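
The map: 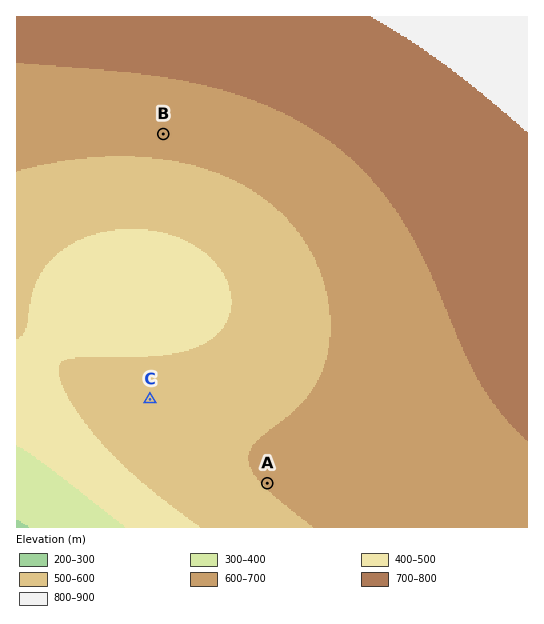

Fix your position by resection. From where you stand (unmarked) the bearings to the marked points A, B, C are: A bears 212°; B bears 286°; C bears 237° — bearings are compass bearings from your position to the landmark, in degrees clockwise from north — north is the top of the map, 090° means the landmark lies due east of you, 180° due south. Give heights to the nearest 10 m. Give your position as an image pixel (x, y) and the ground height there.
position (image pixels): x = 437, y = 213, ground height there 730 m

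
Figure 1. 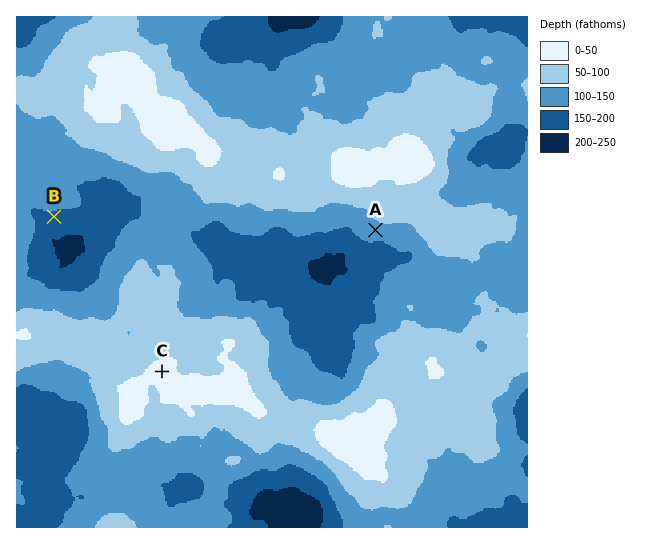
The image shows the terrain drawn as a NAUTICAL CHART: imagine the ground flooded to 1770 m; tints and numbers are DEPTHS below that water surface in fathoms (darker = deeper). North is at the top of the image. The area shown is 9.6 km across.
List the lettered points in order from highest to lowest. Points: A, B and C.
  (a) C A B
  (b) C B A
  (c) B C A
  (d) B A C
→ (a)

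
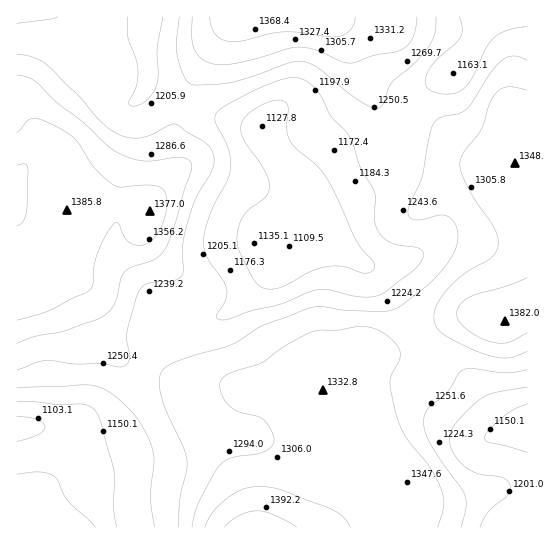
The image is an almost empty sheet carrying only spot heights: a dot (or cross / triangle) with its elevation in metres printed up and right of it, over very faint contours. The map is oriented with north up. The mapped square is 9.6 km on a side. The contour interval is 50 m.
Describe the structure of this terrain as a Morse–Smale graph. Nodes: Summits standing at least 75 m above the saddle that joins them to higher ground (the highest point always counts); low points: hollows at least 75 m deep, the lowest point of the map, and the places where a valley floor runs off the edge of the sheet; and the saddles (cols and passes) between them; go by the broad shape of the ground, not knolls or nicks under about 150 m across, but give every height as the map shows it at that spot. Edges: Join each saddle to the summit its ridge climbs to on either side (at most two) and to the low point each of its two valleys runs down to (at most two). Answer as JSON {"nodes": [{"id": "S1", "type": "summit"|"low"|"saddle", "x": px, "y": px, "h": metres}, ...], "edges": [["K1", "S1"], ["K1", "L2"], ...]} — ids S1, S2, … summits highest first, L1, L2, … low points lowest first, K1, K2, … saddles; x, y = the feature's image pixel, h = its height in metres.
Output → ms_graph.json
{"nodes": [
{"id": "S1", "type": "summit", "x": 253, "y": 527, "h": 1416},
{"id": "S2", "type": "summit", "x": 243, "y": 17, "h": 1390},
{"id": "S3", "type": "summit", "x": 67, "y": 210, "h": 1386},
{"id": "S4", "type": "summit", "x": 505, "y": 321, "h": 1382},
{"id": "L1", "type": "low", "x": 17, "y": 429, "h": 1087},
{"id": "L2", "type": "low", "x": 289, "y": 246, "h": 1109},
{"id": "L3", "type": "low", "x": 527, "y": 426, "h": 1116},
{"id": "K1", "type": "saddle", "x": 355, "y": 415, "h": 1317},
{"id": "K2", "type": "saddle", "x": 423, "y": 339, "h": 1285},
{"id": "K3", "type": "saddle", "x": 147, "y": 369, "h": 1244},
{"id": "K4", "type": "saddle", "x": 183, "y": 102, "h": 1240},
{"id": "K5", "type": "saddle", "x": 410, "y": 118, "h": 1225}],
"edges": [["K1", "S1"], ["K1", "L1"], ["K1", "L3"], ["K2", "S1"], ["K2", "S4"], ["K2", "L2"], ["K2", "L3"], ["K3", "S1"], ["K3", "S3"], ["K3", "L1"], ["K3", "L2"], ["K4", "S2"], ["K4", "S3"], ["K4", "L2"], ["K5", "S2"], ["K5", "S4"], ["K5", "L2"]]}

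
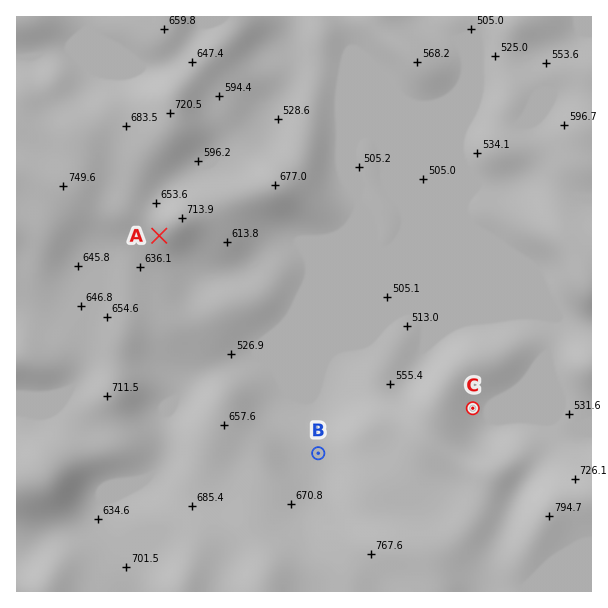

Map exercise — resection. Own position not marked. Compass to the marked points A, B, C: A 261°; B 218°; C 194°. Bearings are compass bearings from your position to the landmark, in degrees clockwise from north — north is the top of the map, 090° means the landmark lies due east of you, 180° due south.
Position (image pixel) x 532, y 178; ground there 540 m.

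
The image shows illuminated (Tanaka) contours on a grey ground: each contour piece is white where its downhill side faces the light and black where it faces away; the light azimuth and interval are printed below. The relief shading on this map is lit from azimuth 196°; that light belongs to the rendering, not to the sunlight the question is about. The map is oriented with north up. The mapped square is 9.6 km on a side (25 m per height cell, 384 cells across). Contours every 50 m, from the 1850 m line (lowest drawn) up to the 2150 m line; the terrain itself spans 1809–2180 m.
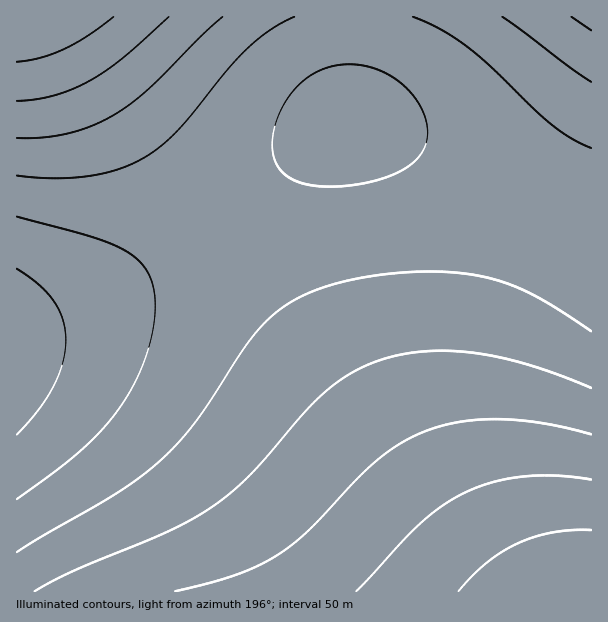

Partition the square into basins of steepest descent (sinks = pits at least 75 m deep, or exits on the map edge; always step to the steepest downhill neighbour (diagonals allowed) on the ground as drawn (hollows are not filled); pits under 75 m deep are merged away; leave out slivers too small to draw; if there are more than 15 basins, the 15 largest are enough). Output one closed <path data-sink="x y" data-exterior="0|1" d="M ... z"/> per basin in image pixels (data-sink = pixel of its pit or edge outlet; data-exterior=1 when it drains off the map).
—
<path data-sink="591 591" data-exterior="1" d="M354 121l-9 0-18 11-111 88-88 62-54 28-58 20 1 262 575-1 0-358-35-16-153-78z"/><path data-sink="17 17" data-exterior="1" d="M350 16l-333 0-1 313 13-3 45-16 66-36 76-54 111-88 17-10 4-3 1-6 1-26z"/><path data-sink="591 17" data-exterior="1" d="M591 16l-240 0-1 71-1 26-3 7 20 4 38 15 153 78 34 15z"/>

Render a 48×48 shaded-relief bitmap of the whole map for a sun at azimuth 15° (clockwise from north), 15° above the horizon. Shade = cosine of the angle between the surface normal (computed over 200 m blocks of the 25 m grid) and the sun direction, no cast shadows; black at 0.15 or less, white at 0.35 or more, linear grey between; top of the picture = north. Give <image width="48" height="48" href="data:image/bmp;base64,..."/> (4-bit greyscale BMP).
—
<image width="48" height="48" href="data:image/bmp;base64,Qk32BAAAAAAAAHYAAAAoAAAAMAAAADAAAAABAAQAAAAAAIAEAAATCwAAEwsAABAAAAAAAAAAAAAAABEREQAiIiIAMzMzAERERABVVVUAZmZmAHd3dwCIiIgAmZmZAKqqqgC7u7sAzMzMAN3d3QDu7u4A////AFVURERFVVVVVWZmZmZ3d3d3d3d3d3dmZlVVREVVVVVVVWZmZmd3d3d3d3d3d2ZmZlVVVVVVVVVVVmZmZnd3d3d3d3d2ZmZmZVVVVVVVVVVWZmZmZ3d3d3d3d3ZmZmZlVVVVVVVVVVVmZmZmd3d3d3d3dmZmZmVVVVVVVVVVVVZmZmZnd3d3d3d3ZmZmZlVVVFVVVVVVVmZmZmZ3d3d3d3d2ZmZmVVVVRFVVVVVVZmZmZmd3d3d3d3d2ZmZlVVVURFVVVVVmZmZmZnd3d3d3d3dmZmZlVVVERFVVVmZmZmZmd3d3d3d3d3dmZmZVVVRERGZmZmZmZmZnd3d3d3d3d3ZmZmVVVUREQ2ZmZmZmZmd3d3d3d3d3d3ZmZmVVVUREM2ZmZmZmd3d3d3d3d3d3d2ZmZlVVVEREM2ZmZmd3d3d3d3d3d3d3d2ZmZlVVVEREM3d3d3d3d3d3d3d3d3d3dmZmZlVVVEREM3d3d3d3d3d3d3d3d3d3dmZmZVVVVEREM3d3d3d3d3d3d3d3d3d3ZmZmZVVVVEREQ4iIiIiIiHd3d3d3d3d3ZmZmZVVVVERERIiIiIiIiIiId3d3d3d2ZmZmZVVVVURERIiIiIiIiIiIh3d3d3d2ZmZmVVVVVURERJmZmYiIiIiIh3d3d3dmZmZmVVVVVVVERJmZmZmYiIiIiHd3d3ZmZmZmVVVVVVVVVaqpmZmZmIiIiHd3d3ZmZmZmVVVVVVVVVaqqqpmZmYiIiHd3d2ZmZmZmVVVVVVVVVbuqqqqZmZiIiHd3dmZmZmZmZVVVVmZmZru7uqqpmZiIiHd3dmZmZmZmZmZmZmZmZsu7u6qqmZmIiHd3ZmZmZmZmZmZmZmZmd8zLu7qqqZmIiHd3ZmZmZmZmZmZmZmd3d8zMu7uqqZmIiHd3ZmZmZmZmZmZmZ3d3eNzMy7u6qpmYiHd3dmZmZmZmZmZnd3d4iN3MzLu6qpmYiHd3dmZmZmZmZmd3d3iIiN3czLu6qpmYiId3dmZmZmZmZ3d3eIiImd3dzMu7qqmZiId3d2ZmZmZnd3d3iIiZmd3dzMu7qqmZiId3d3d2Z3d3d3eIiImZmu3dzMu7qqmZiIh3d3d3d3d3d4iIiZmZqu3d3My7uqmZmIiHd3d3d3d3iIiImZmqqu3d3My7uqqZmIiId3d3d3eIiIiZmZqqq+3d3My7uqqZmYiIiIiIiIiIiJmZmqqru+3d3My7uqqpmZiIiIiIiIiImZmaqqq7u+3d3My7u6qpmZmIiIiIiImZmZqqqru7vO3d3My7u6qqmZmZmZmZmZmZmqqqq7u7zN3dzMy7u6qqqZmZmZmZmZmqqqqru7vMzN3dzMy7u7qqqqqZmZmqqqqqqru7u8zMzN3dzMy7u7uqqqqqqqqqqqq7u7u7zMzMzd3czMy7u7u7qqqqqqq7u7u7u7zMzMzN3d3MzMy7u7u7u7u7u7u7u7vMzMzMzN3d3czMzMy7u7u7u7u7u7zMzMzMzM3d3d3d3czMzMy7u7u7u7u7zMzMzMzM3d3d3d3d3Q=="/>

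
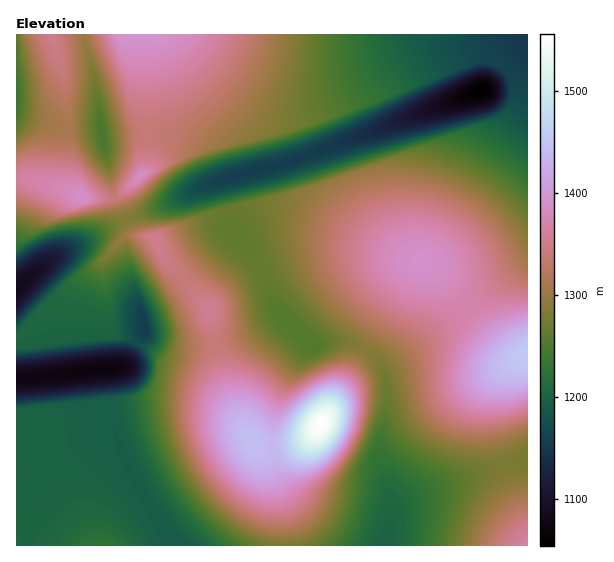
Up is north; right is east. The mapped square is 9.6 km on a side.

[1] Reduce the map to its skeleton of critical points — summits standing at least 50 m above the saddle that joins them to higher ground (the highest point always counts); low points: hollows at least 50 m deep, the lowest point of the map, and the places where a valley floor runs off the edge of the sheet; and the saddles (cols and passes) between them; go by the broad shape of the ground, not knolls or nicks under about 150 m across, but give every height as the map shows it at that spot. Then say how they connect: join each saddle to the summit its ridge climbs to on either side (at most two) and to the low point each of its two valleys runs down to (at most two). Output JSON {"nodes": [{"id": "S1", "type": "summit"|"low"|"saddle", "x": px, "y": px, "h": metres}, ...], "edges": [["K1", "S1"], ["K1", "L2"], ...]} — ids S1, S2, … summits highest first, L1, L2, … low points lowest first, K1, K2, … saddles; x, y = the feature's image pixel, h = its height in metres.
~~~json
{"nodes": [
{"id": "S1", "type": "summit", "x": 321, "y": 424, "h": 1556},
{"id": "S2", "type": "summit", "x": 526, "y": 355, "h": 1455},
{"id": "S3", "type": "summit", "x": 142, "y": 35, "h": 1398},
{"id": "S4", "type": "summit", "x": 527, "y": 545, "h": 1370},
{"id": "L1", "type": "low", "x": 483, "y": 91, "h": 1054},
{"id": "L2", "type": "low", "x": 103, "y": 369, "h": 1070},
{"id": "L3", "type": "low", "x": 17, "y": 289, "h": 1084},
{"id": "L4", "type": "low", "x": 385, "y": 544, "h": 1199},
{"id": "L5", "type": "low", "x": 17, "y": 95, "h": 1234},
{"id": "L6", "type": "low", "x": 102, "y": 135, "h": 1246},
{"id": "K1", "type": "saddle", "x": 273, "y": 448, "h": 1435},
{"id": "K2", "type": "saddle", "x": 115, "y": 199, "h": 1338},
{"id": "K3", "type": "saddle", "x": 150, "y": 133, "h": 1337},
{"id": "K4", "type": "saddle", "x": 66, "y": 127, "h": 1311},
{"id": "K5", "type": "saddle", "x": 365, "y": 349, "h": 1287},
{"id": "K6", "type": "saddle", "x": 127, "y": 219, "h": 1285},
{"id": "K7", "type": "saddle", "x": 507, "y": 465, "h": 1280},
{"id": "K8", "type": "saddle", "x": 503, "y": 68, "h": 1162}],
"edges": [["K1", "S1"], ["K1", "L1"], ["K1", "L4"], ["K2", "S3"], ["K2", "L3"], ["K2", "L6"], ["K3", "S3"], ["K3", "L1"], ["K3", "L6"], ["K4", "S3"], ["K4", "L5"], ["K4", "L6"], ["K5", "S1"], ["K5", "S2"], ["K5", "L1"], ["K5", "L4"], ["K6", "S1"], ["K6", "S3"], ["K6", "L1"], ["K6", "L2"], ["K7", "S2"], ["K7", "S4"], ["K7", "L4"], ["K8", "S2"], ["K8", "S3"], ["K8", "L1"]]}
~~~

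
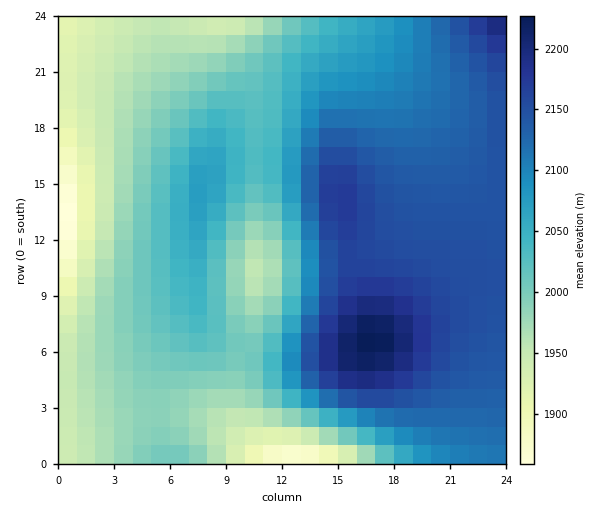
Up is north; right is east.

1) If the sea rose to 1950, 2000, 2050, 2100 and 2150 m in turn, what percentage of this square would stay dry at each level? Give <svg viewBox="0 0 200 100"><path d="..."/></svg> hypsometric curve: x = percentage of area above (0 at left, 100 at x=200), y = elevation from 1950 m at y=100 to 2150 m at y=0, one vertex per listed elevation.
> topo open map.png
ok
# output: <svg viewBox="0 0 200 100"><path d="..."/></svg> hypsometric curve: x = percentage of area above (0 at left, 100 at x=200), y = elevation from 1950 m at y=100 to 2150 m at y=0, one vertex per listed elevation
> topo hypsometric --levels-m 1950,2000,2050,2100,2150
<svg viewBox="0 0 200 100"><path d="M178 100l-44-25-37-25-21-25-45-25"/></svg>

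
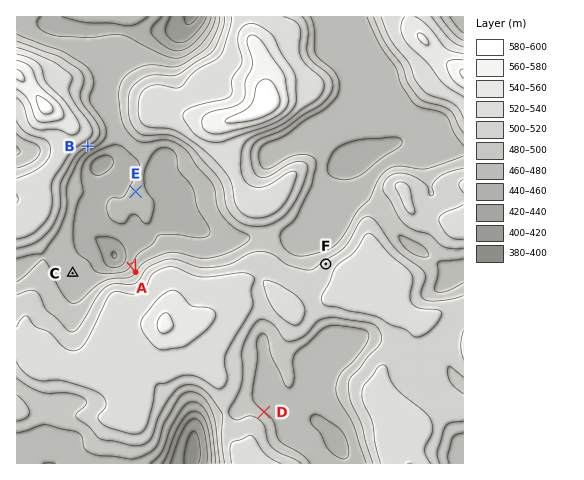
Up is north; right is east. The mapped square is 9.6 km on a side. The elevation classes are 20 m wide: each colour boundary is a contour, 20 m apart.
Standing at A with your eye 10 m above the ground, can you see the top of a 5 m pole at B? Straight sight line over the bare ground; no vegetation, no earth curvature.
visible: true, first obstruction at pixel None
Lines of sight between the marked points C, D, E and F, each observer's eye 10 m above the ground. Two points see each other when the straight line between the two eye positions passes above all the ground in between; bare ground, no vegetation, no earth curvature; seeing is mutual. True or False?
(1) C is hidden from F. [True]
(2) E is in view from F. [True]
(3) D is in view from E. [False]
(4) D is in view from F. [False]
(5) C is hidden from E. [False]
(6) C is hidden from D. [True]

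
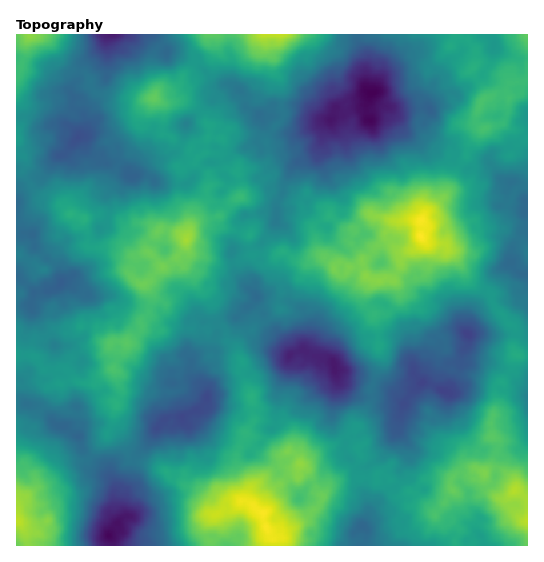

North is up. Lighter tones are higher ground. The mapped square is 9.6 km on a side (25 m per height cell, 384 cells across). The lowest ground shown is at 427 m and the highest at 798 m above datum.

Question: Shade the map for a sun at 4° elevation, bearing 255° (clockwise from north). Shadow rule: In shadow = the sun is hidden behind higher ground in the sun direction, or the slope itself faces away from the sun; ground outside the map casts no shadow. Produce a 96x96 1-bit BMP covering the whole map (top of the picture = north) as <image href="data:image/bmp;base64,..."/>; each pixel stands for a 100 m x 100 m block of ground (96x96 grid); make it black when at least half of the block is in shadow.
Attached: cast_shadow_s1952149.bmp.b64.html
<image width="96" height="96" href="data:image/bmp;base64,Qk2+BAAAAAAAAD4AAAAoAAAAYAAAAGAAAAABAAEAAAAAAIAEAAATCwAAEwsAAAIAAAAAAAAA////AAAAAAAH/8AAAAAf/gAAGAAH//AAAAA//4AAGAAH//wAAAA//+AABAAj//8AAAG///AADAB7///AAAH///wAEAB////gAAH///4BgAB////gAAH///8AAAB////gAAf///8AAACf///gAAf///4AAAA////gAA////wAGAD////gAA//v/wAOAH////AAAf/n/gAMAPv//+AAAPm3/kAAEPP//8AAAHB//MAAMMP//8MwACB//OAAMM///8OAAAD//ngA08///4QYDAD///gAA////4CYDAD///gAA///gOGQAAb///gAB///gPAAAAD///gAB///C/lgAYP///gAB//+A/9gA+P///wAD/v4A//AA+P/n/wAH//gA//gAeP/P/wAD/+AA//wAf//P/xAD/gAA//4AP//P/3gD/gIA//4Af//h/nwD/AIA//8Af//h/j4B8AYA//8Af//g/j4C8AAA//+A///x/jgA+AAA//+A///w/wAA8AAA//8Af//wPgAA8AEA//4A///wPwAAMAAB//4B///wPwIAGAAA//4B///gfwAAHGAAP/4D///Af4IAHPAAH/4D//+Af8eAPPAAH/wD//8Af8fAPAAAP/wD//4A/+fAPAACD/wB//wA//fAHAACDv4If+AAfP/APgAAD/8cQAAAOB+APwAAA/8cAAAAOD8APwAAA348AAAAMH+A/wAAAH4+A8AAAH8B/hiAAP4/AQAABL4D/gAAAfw/wAAAAfwD9wAAA/B/wAAAA/AD9wAAA+N/wAAADTg38JAAA8P/wAAADDh/8DAAAAH/gAAADiB/8DgAAAn/AAADBCD/8HgAAI//AAADhAD/8MAAAAb/AAADgAH/9gAAAwf+AABgAAP/9wAABwf/AQKAACf/8wAAAA//w4YAAHf/+AAAAA//4QQAAP//8AAwAAf/+AwAAP//8AAwAAf//gQAAD//8AB4AIf//gAAAH//8AB4AIf//gAAAP//8AH8Agf//wGAAH//8AH8BgPn/wGBgH//8AH9DgOB/gHBAP//8AH/DhBB/gOAAP//8AB/DhBj/x8AAHf/8AB/zgAB/78AGHf/8Aw/5ABx//8AGGf/8A4f4ABj//4AGO//8O4BgAAB//4AAO3/8fwAAAED//4AAMA+E/wAAAAD//5gAIB4A/4AAAAH//9hAQB4A/8AAAAP///DAAAYB/+AAAAfy//jAAAAD//AADAf3//nAAABD/+AAPgH////AAAFD/+AAPgH9///AAAE+/+AAPg/+///AAAE+f6AAPg/+f//AAAA8fwAAAAf8f/+AEAQ8/gAAM+fg//+AAAAf/4AAf/fAf//AAAAf/4AA//+Af//gAAAH/4AAf/+A///gAAAF/8QAf/+A///AAAAB/+YAP/8A///AAAAB/+4AM/4B//+AAAAB//4Ac8AB//+AAAwA//8A4AAB9/+AAAQA///A4AAB/9+AAAcAf//gAAQB//+AAAcAB//wAAQA//8AAAcAD//4AAAA//8AAAcAH//4AAAAP/+AAAgA="/>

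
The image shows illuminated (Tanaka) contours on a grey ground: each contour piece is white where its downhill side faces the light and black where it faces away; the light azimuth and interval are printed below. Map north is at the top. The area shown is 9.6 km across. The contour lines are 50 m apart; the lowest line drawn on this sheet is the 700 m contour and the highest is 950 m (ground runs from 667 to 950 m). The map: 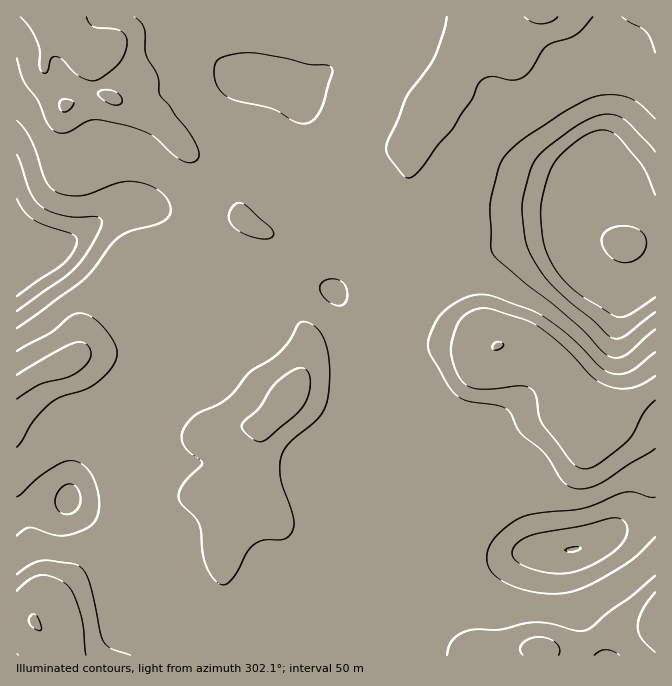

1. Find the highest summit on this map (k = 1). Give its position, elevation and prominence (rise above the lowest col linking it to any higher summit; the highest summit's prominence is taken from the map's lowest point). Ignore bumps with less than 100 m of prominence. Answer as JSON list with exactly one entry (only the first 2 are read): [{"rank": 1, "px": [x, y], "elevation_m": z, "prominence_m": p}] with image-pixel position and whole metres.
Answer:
[{"rank": 1, "px": [34, 622], "elevation_m": 950, "prominence_m": 283}]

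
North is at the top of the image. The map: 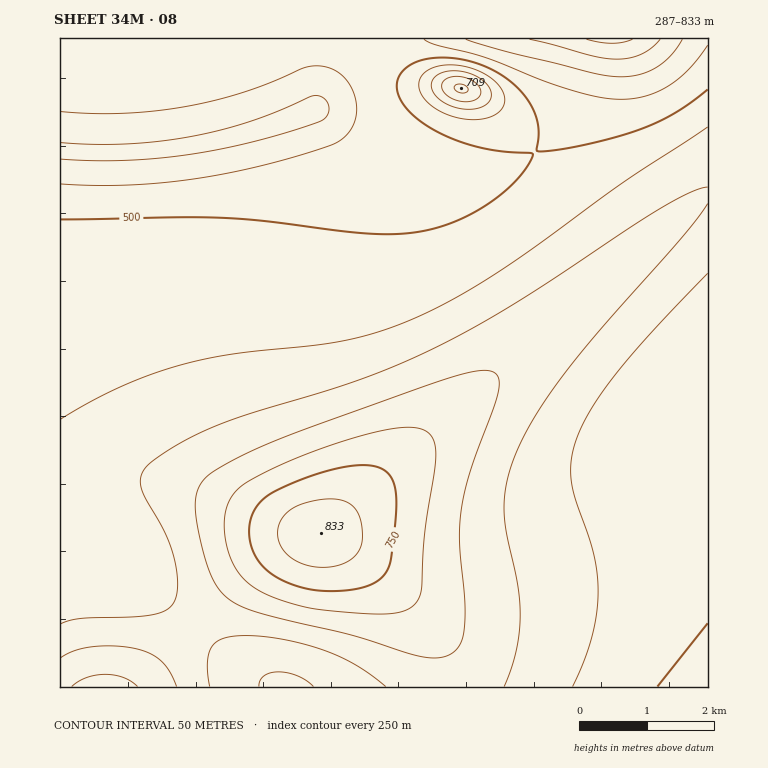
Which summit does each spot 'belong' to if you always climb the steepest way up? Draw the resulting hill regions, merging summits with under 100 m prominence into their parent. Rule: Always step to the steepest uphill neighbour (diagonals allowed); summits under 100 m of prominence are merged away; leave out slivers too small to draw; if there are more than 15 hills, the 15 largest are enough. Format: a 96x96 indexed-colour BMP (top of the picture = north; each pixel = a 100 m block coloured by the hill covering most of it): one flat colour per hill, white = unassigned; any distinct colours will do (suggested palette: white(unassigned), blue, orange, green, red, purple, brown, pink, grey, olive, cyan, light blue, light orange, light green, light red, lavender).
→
<image width="96" height="96" href="data:image/bmp;base64,Qk12EgAAAAAAAHYAAAAoAAAAYAAAAGAAAAABAAQAAAAAAAASAAATCwAAEwsAABAAAAAAAAAA////ALR3HwAOf/8ALKAsACgn1gC9Z5QAS1aMAMJ34wB/f38AIr28AM++FwDox64AeLv/AIrfmACWmP8A1bDFADMzMzMzMzMzMzMzMzMzMzERERERERERERERERERERERERERERERERERERERERERETMzMzMzMzMzMzMzMzMzMRERERERERERERERERERERERERERERERERERERERERERETMzMzMzMzMzMzMzMzMxERERERERERERERERERERERERERERERERERERERERERERETMzMzMzMzMzMzMzMzMRERERERERERERERERERERERERERERERERERERERERERERETMzMzMzMzMzMzMzMzERERERERERERERERERERERERERERERERERERERERERERERETMzMzMzMzMzMzMzMxERERERERERERERERERERERERERERERERERERERERERERERETMzMzMzMzMzMzMzMRERERERERERERERERERERERERERERERERERERERERERERERETMzMzMzMzMzMzMxERERERERERERERERERERERERERERERERERERERERERERERERETMzMzMzMzMzMzMRERERERERERERERERERERERERERERERERERERERERERERERERETMzMzMzMzMzMzERERERERERERERERERERERERERERERERERERERERERERERERERETMzMzMzMzMzMxERERERERERERERERERERERERERERERERERERERERERERERERERETMzMzMzMzMzMRERERERERERERERERERERERERERERERERERERERERERERERERERETMzMzMzMzMzERERERERERERERERERERERERERERERERERERERERERERERERERERETMzMzMzMzMxERERERERERERERERERERERERERERERERERERERERERERERERERERETMzMzMzMzMRERERERERERERERERERERERERERERERERERERERERERERERERERERETMzMzMzMxERERERERERERERERERERERERERERERERERERERERERERERERERERERETMzMzMzMRERERERERERERERERERERERERERERERERERERERERERERERERERERERETMzMzMxERERERERERERERERERERERERERERERERERERERERERERERERERERERERETMzMzERERERERERERERERERERERERERERERERERERERERERERERERERERERERERETMREREREREREREREREREREREREREREREREREREREREREREREREREREREREREREREREREREREREREREREREREREREREREREREREREREREREREREREREREREREREREREREREREREREREREREREREREREREREREREREREREREREREREREREREREREREREREREREREREREREREREREREREREREREREREREREREREREREREREREREREREREREREREREREREREREREREREREREREREREREREREREREREREREREREREREREREREREREREREREREREREREREREREREREREREREREREREREREREREREREREREREREREREREREREREREREREREREREREREREREREREREREREREREREREREREREREREREREREREREREREREREREREREREREREREREREREREREREREREREREREREREREREREREREREREREREREREREREREREREREREREREREREREREREREREREREREREREREREREREREREREREREREREREREREREREREREREREREREREREREREREREREREREREREREREREREREREREREREREREREREREREREREREREREREREREREREREREREREREREREREREREREREREREREREREREREREREREREREREREREREREREREREREREREREREREREREREREREREREREREREREREREREREREREREREREREREREREREREREREREREREREREREREREREREREREREREREREREREREREREREREREREREREREREREREREREREREREREREREREREREREREREREREREREREREREREREREREREREREREREREREREREREREREREREREREREREREREREREREREREREREREREREREREREREREREREREREREREREREREREREREREREREREREREREREREREREREREREREREREREREREREREREREREREREREREREREREREREREREREREREREREREREREREREREREREREREREREREREREREREREREREREREREREREREREREREREREREREREREREREREREREREREREREREREREREREREREREREREREREREREREREREREREREREREREREREREREREREREREREREREREREREREREREREREREREREREREREREREREREREREREREREREREREREREREREREREREREREREREREREREREREREREREREREREREREREREREREREREREREREREREREREREREREREREREREREREREREREREREREREREREREREREREREREREREREREREREREREREREREREREREREREREREREREREREREREREREREREREREREREREREREREREREREREREREREREREREREREREREREREREREREREREREREREREREREREREREREREREREREREREREREREREREREREREREREREREREREREREREREREREREREREREREREREREREREREREREREREREREREREREREREREREREREREREREREREREREREREREREREREREREREREREREREREREREREREREREREREREREREREREREREREREREREREREREREREREREREREREREREREREREREREREREREREREREREREREREREREREREREREREREREREREREREREREREREREREREREREREREREREREREREREREREREREREREREREREREREREREREREREREREREREREREREREREREREREREREREREREREREREREREREREREREREREREREREREREREREREREREREREREREREREREREREREREREREREREREREREREREREREREREREREREREREREREREREREREREREREREREREREREREREREREREREREREREREREREREREREREREREREREREREREREREREREREREREREREREREREREREREREREREREREREREREREREREREREREREREREREREREREREREREREREREREREREREREREREREREREREREREREREREREREREREREREREREREREREREREREREREREREREREREREREREREREREREREREREREREREREREREREREREREREREREREREREREREREREREREREREREREREREREREREREREREREREREREREREREREREREREREREREREREREREREREREREREREREREREREREREREREREREREREREREREREREREREREREREREREREREREREREREREREREREREREREREREREREREREREREREREREREREREREREREREREREREREREREREREREREREREREREREREREREREREREREREREREREREREREREREREREREREREREREREREREREREREREREREREREREREREREREREREREREREREREREREREREREREREREREREREREREREREREREREREREREREREREREREREREREREREREREREREREREREREREREREREREREREREREREREREREREREREREREREREREREREREREREREREREREREREREREREREREREREREREREREREREREREREREREREREREREREREREREREREREREREREREREREREREREREREREREREREREREREREREREREREREREREREREREREREREREREREREREREREREREREREREREREREREREREREREREREREREREREREREREREREREREREREREREREREREREREREREREREREREREREREREREREREREREREREREREREREREREREREREREREREREREREREREREREREREREREREREREREREREREREREREREREREREREREREREREREREREREREREREREREREREREREREREREREREREREREREREREREREREREREREREREREREREREREREREREREREREREREREREREREREREREREREREREREREREREREREREREREREREREREREREREREREREREREREREREREREREREREREREREREREREREREREREREREREREREREREREREREREREREREREREREREREREREREREREREREREREREREREREREREREREREREREREREREREREREREREREREREREREREREREREREREREREREREREREREREREREREREREREREREREREREREREREREREREREREREREREREREREREREREREREREREREREREREREREREREREREREREREREREREREREREREREREREREREREREREREREREREREREREREREREREREREREREREREREREREREREREREREREREREREREREREREREREREREREREREREREREREREREREREREREREREREREREREREREREREREREREREREREREREREREREREREREREREREREREREREREREiIhERERERERERERERERERERERERERERERERERERERERERERERERERERERERERIiIiIiIiERERERERERERERERERERERERERERERERERERERERERERERERERERERIiIiIiIiIiIhEREREREREREREREREREREREREREREREREREREREREREREREREREiIiIiIiIiIiIiIRERERERERERERERERERERERERERERERERERERERERERERERESIiIiIiIiIiIiIiIhEREREREREREREREREREREREREREREREREREREREREREREREiIiIiIiIiIiIiIiIiERERERERERERERERERERERERERERERERERERERERERERESIiIiIiIiIiIiIiIiIiERERERERERERERERERERERERERERERERERERERERERERIiIiIiIiIiIiIiIiIiIiIREREREREREREREREREREREREREREREREREREREREREiIiIiIiIiIiIiIiIiIiIiIhEREREREREREREREREREREREREREREREREREREREiIiIiIiIiIiIiIiIiIiIiIiIhERERERERERERERERERERERERERERERERERERERESIiIiIiIiIiIiIiIiIiIiIiIhERERERERERERERERERERERERERERERERERERERESIiIiIiIiIiIiIiIiIiIiIiIiERERERERERERERERERERERERERERERERERERERERIiIiIiIiIiIiIiIiIiIiIiIiEREREREREREREREREREREREREREREREREREREREREiIiIiIiIiIiIiIiIiIiIiIiERERERERERERERERERERERERERERERERERERERERESIiIiIiIiIiIiIiIiIiIiIiIRERERERERERERERERERERERERERERERERERERERERIiIiIiIiIiIiIiIiIiIiIiIRERERERERERERERERERERERERERERERERERERERERESIiIiIiIiIiIiIiIiIiIiIREREREREREREREREREREREREREREREREREREREREREREiIiIiIiIiIiIiIiIiIiIRERERERERERERERERERERERERERERERERERERERERERERIiIiIiIiIiIiIiIiIiIhERERERERERERERERERERERERERERERERERERERERERERESIiIiIiIiIiIiIiIiIhEREREREREREQ=="/>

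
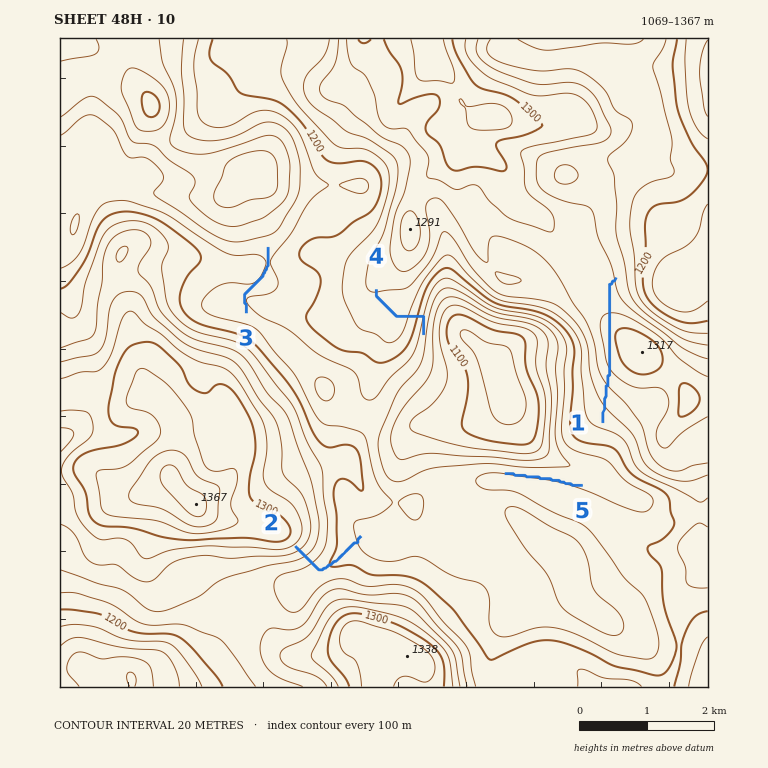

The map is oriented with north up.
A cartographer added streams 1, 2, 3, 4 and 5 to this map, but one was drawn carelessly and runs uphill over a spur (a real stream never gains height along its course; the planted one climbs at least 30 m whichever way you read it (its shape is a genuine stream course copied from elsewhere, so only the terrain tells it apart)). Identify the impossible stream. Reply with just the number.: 1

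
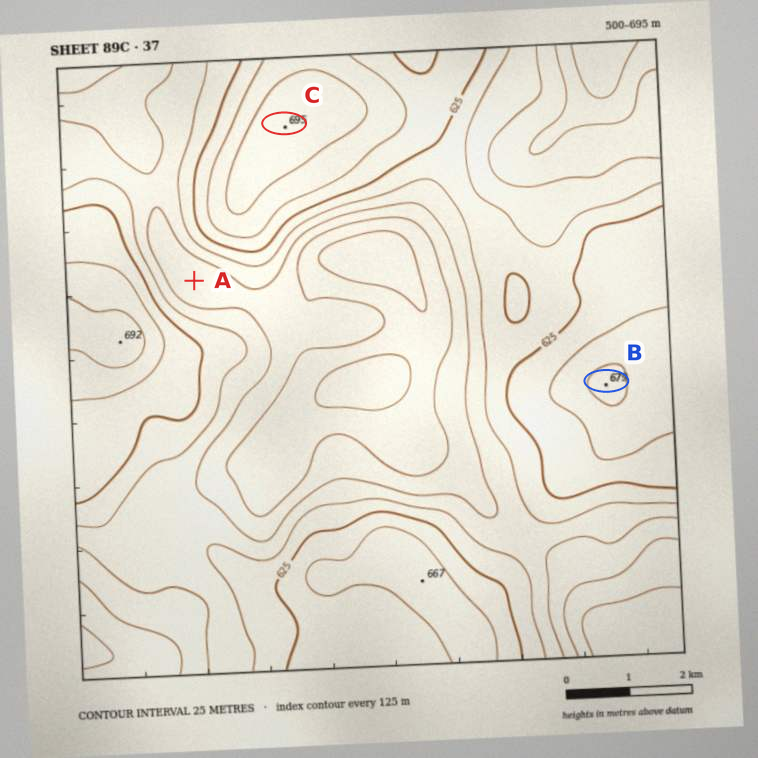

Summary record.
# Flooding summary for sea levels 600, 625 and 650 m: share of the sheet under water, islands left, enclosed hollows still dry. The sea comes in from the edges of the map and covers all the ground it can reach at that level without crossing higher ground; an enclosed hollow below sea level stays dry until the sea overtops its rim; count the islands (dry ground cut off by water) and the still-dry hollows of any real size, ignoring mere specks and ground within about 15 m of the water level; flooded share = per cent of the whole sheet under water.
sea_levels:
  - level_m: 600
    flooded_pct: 52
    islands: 0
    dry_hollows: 0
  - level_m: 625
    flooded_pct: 67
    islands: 0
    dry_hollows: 0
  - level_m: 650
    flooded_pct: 85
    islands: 0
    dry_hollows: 0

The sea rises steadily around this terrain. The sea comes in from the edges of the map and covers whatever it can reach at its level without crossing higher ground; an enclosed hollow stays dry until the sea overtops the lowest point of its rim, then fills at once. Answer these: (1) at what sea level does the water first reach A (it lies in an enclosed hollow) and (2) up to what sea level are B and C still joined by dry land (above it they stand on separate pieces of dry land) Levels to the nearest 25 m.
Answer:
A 575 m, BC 600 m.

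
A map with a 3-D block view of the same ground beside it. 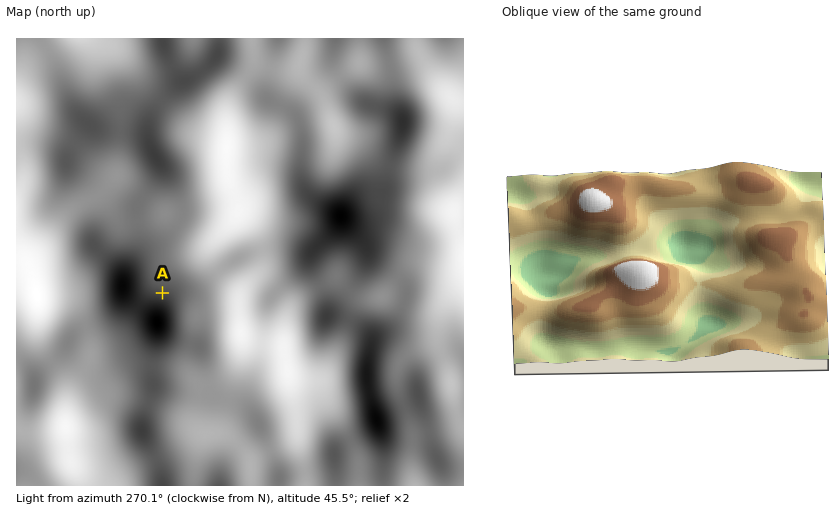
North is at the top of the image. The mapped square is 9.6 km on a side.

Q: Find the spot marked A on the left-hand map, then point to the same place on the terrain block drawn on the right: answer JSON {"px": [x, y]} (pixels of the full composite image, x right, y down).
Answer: {"px": [722, 254]}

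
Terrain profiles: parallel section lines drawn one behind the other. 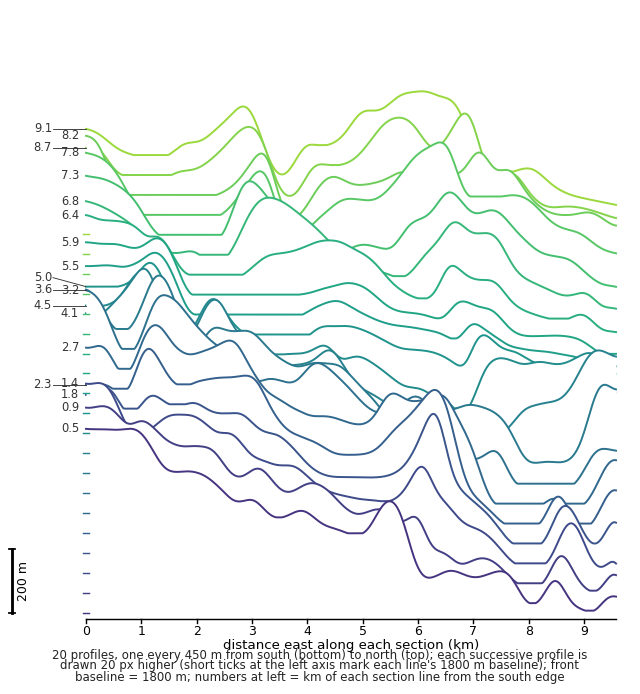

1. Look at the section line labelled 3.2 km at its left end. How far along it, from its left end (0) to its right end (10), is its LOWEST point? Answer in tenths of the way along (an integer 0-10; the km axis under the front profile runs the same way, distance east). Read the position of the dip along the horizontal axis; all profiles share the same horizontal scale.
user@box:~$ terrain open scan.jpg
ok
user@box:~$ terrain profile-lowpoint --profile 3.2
9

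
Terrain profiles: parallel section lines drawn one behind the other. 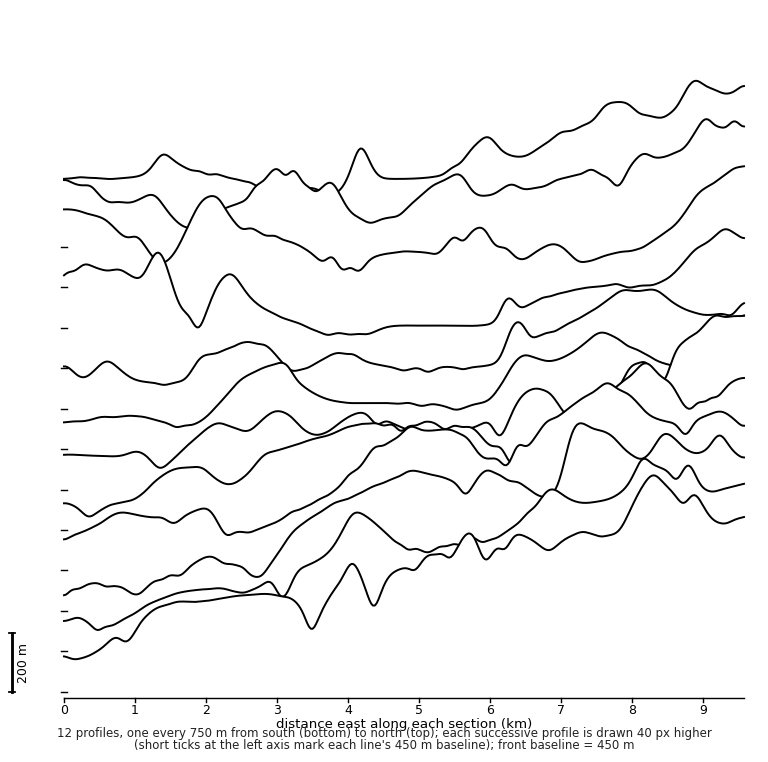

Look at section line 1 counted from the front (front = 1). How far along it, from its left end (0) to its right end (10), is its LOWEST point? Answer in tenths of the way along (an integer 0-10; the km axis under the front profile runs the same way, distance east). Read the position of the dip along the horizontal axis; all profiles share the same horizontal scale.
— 0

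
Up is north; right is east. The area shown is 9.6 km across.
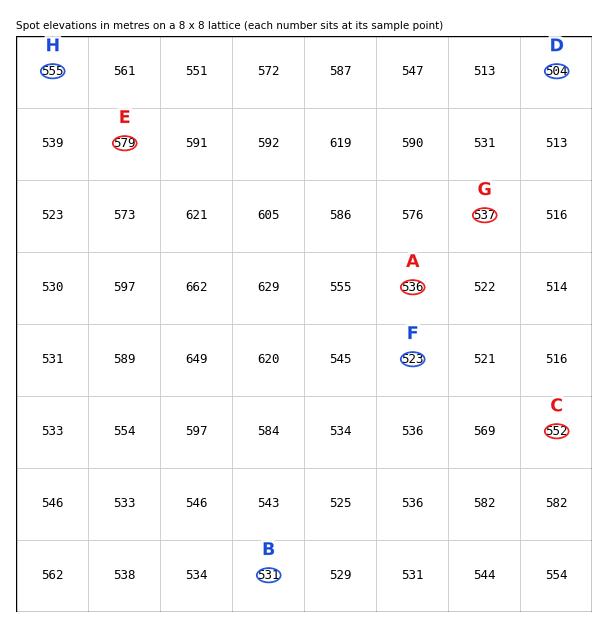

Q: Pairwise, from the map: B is below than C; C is above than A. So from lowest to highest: B A C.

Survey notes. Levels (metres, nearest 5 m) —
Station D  505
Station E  580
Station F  525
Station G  535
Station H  555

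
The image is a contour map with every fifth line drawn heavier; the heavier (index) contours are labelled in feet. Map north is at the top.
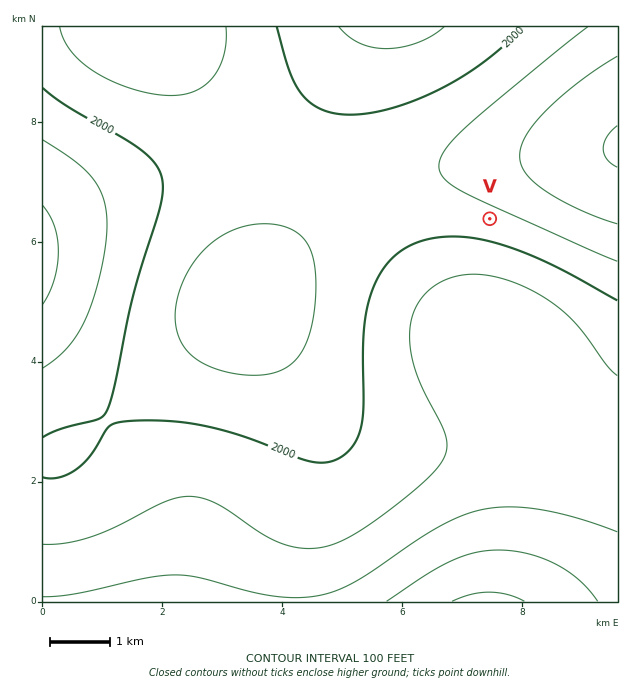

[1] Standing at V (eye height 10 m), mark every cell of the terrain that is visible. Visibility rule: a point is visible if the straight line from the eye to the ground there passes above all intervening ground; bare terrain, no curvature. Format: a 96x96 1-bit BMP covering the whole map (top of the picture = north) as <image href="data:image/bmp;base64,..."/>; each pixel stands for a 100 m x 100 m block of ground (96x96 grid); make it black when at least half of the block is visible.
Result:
<image width="96" height="96" href="data:image/bmp;base64,Qk2+BAAAAAAAAD4AAAAoAAAAYAAAAGAAAAABAAEAAAAAAIAEAAATCwAAEwsAAAIAAAAAAAAA////AAAAAAAAAAAAAAAAAAAAAAAAAAAAAAAAAAAAAAAAAAAAAAAAAAAAAAAAAAAAAAAAAAAAAAAAAAAAAAAAAAAAAAAAAAAAAAAAAAAAAAAAAAAAAAAAAAAAAAAAAAAAAAAAAAAAAAAAAAAAAAAAAAAAAAAAAAAAAAAAAAAAAAAAAAAAAAAAAAAAAAAAAAAAAAAAAAAAAAAAAAAAAAAAAAAAAAAAAAAAAAAAAAAAAAAAAAAAAAAAAAAAAAAAAAAAAAAAAAAAAAAAAAAAAAAAAAAAAAAAAAAAAAAAAAAAAAAAAAAAAAAAAAAAAAAAAAAAAAAAAAAAAAAAAAAAAAAAAAAAAAcAAAAAAAAH//AAB/8AAAAAAAAf//////8AAAAAAAA///////8AAAAAAAA///////8AAAAAAAB///////8AAAAAAAD///////8AAAAAAAD///////8AAAAAAAH///////8AAAAAAAH///////8AAAAAAAP///////8AAAAAAAP///////8AAAAAAAf///////8AAAAAAAf///////8AAAAAAA////////8AAAAAAA////////8AAAAAAB////////8AAAAAAD////////8AAAAAAD////////8AAAAAAH////////8AAAAAAP////////8AAAAAAP////////8AAAAAAf////////8AAAAAA/////////8AAAAAB/////////8AAAAAB/////////8AAAAAD/////////8AAAAAD/////////8AAAAAH/////////8AAAAAH/////////8AAAAAH/////////8AAAAAP/////////8AAAAAP/////////8AAAAAP/////////8AAAAAP/////////8AAAAAP/////////8AAAAAH/////////8AAAAAH/////////8AAAAAH/////////8AAAAAH/////////8AAAAAD/////////4AAAAAD/////////4AAAAAB/////////wAAAAAB/////////wAAAAAB/////////gAAAAAA/////////gAAAAAA/////////AAAAAAAf///////+AAAAAAAf///////8AAAAAAAf///////4AAAAAAAf/+AAA//gAAAAAAA/8AAAAAAAAAAAAAH/gAAAAAAAAAAAAA/+AAAAAAAAAAAAAH/8AAAAAAAAAAAAA//wAAAAAAAAAAAAD//gAAAAAAAAAAAAP//gAAAAAAAAAAAAf//AAAAAAAAAAAAB//+AAAAAAAAAAAAH//+AAAAAAAAAAAAP//+AAAAAAAAAAAAf//8AAAAAAAAAAAA///8AAAAAAAAAAAA///8AAAAAAAAAAAA///4AAAAAAAAAAAA///4AAAAAAAAAAAA///4AAAAAAAAAAAA///4AAAAAAAAAAAA///wAAAAAAAAAAAA///wAAAAAAAAAAAAf//wAAAAAAAAAAAAf//gAAAAAAAAAAAAP//gAAAAAAAAAAAAP//gAAAAAAAAAAAAH//AAAAAAAAAAA="/>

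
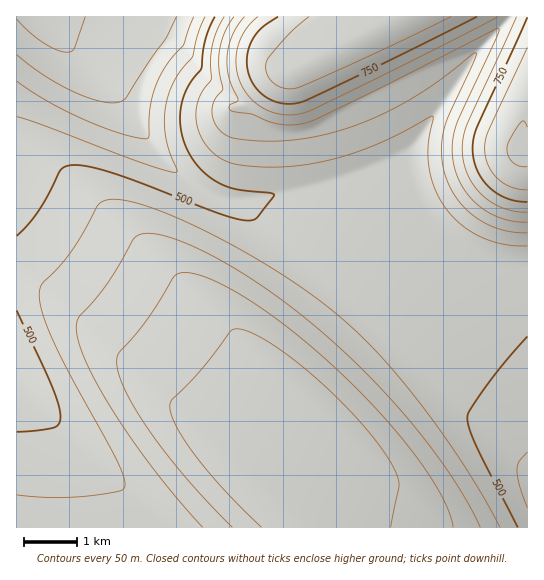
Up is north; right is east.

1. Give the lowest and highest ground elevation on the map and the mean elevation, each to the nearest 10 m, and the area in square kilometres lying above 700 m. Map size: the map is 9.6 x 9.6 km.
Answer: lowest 290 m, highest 850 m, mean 590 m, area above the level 18.8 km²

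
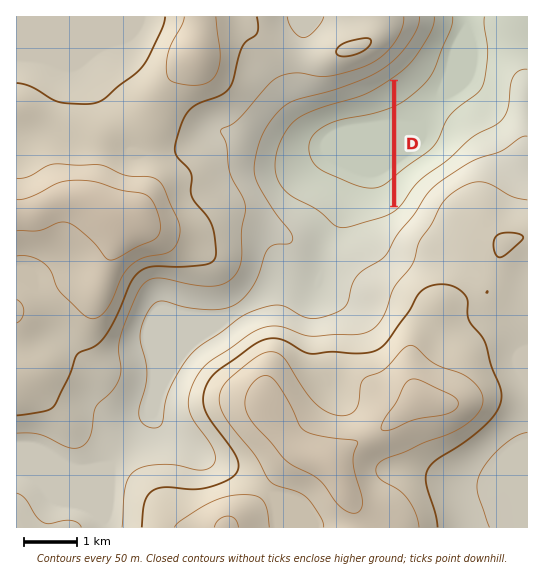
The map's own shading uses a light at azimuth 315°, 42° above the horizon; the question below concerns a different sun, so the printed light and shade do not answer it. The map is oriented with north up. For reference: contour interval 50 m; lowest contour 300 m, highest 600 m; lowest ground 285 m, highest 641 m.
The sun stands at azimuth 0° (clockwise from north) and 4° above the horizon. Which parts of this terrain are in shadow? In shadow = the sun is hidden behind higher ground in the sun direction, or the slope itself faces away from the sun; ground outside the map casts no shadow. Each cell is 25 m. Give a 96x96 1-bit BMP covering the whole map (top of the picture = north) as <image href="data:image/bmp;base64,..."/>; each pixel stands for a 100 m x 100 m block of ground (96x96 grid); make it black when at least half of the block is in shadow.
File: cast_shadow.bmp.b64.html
<image width="96" height="96" href="data:image/bmp;base64,Qk2+BAAAAAAAAD4AAAAoAAAAYAAAAGAAAAABAAEAAAAAAIAEAAATCwAAEwsAAAIAAAAAAAAA////AAAAAAAAAAAAAAAAeAAAAAAAAAAAAAAB/AAAAAAAAAAAAAAD/gAAIAAAAAAAAAAP/gAA8AAAAAAAAAAf/AAB+AAAAAAAAAA/+AAD/AAAAAAAAAB/8AAH/AAAAAAAAAD/4AAP/gAAAAAAAAD/4AAf/gAAAAAAAAn/wAP//wDAAAAAAf//gB///wDwAAAAB///AD///4D/wAAAD//gAH///4D/4AAAH/+AAH///8D/4AAAP/8AAH///8D/4AAAP/4AAD///8D/4AAAf/wAAA///+D/wAAAf/gAAAP//+D/gAAAf/AAAAD//+D/AAAA/+AAAAA///D+AAAAf8AAAAAf//D8AAAAPgAAAAAD//D4AAAAAAAAAAAAA8DwAAMAAAAAAAAAAAAAAAfAAAAAAAAAAAAAAAfAAAAAAAAAAAAAAA/gAAAAAAAAAAAAAQ/wAAAAAAAAAAAAA5/4AAAAAAAAAAAAA5/4AAAAAAAAAAAAB//8AAAAAAAAAAAAB//8AAAAAAAAAAAAB//+AAAAAAAAAAAAD///AAAAAAAAAAAAD///wAAAAAAAAAAAD///+AAAAAAAAAAAH////AAAAAAAAAAAH////gAAAAAAAAAAP////wAAAAAAAAAAP////4AAAAAAAAAAA////8AAAAAAAAAAAf///8AAAAAAAAAAAP///8AAAAAAAAAAAH///+AAAAAAAAAAAD///+AAAAAAAAAAAD///+AAAAAAAAAAAD///+AAAAAAAAD4AD///+AAAAAAAAD8AD///4AAAAAAAAD8AD//4AAAAAAAAAD+AD//gAAAAAAAAAD+AD/+AAAAAAAAAAD+AD/8AAAAAAAAAAD+Bh/4AAAAAAAAAAD+BwPgAAAAAAAAAAD+BgAAAAAAAAAAAAD+IAAAAAAAAAAAAAAAcAAAAAAAAAAAAAAAcAAAAAAAAAAAAAAAYAAAAAAAAAAAAAAAAAAAAAAAAAAAAAAAAAAAAAAAAAAAAAAAAAAAAAAAB8AAAAAAAAAAAAAAH/AAAAAAAAAAAAAAf/gAAAAAAAAAAAAB//gAAAAAAAAAAAAH//wAAAAAAAAAAAAf//4AAAAAAAAAAAA///4AAAAAAAAAAAB///8AAAAAAAAAMAD///8AAAAAAAAAeAD///+AAAAAAAAA/AH///+AAAAAAAAA/gH////AAAAAAAAB/wH////AAAAAAAAB/wH////AAAAAAAAB/4H////gAAAAAAAB/4H////gAAAAAAAB/8H////gAAAAAAAB/8D////wAAAAAAAD/8D////wAAAAAAAD/4B////wAAAAAAAD/wB////4AAAAAAAD/gB////4AAAAAAAD/AB////4AAAAAAAB+AB////4AAAAAAAB4AAA///4AAAAAAAAAAAAP//8AAAAAAAAAAAAB//8AAAAAAAAAAAAAH/+AAAAAAAAAAAAAB/+AAAAAAAAAAAAAAf+AAAAAAAAAAAAAAH+AAAAAAAAAAAAAAB8AAAAAAAAAAAAAAAAAAAAAAAAAAAAAAAAAAA="/>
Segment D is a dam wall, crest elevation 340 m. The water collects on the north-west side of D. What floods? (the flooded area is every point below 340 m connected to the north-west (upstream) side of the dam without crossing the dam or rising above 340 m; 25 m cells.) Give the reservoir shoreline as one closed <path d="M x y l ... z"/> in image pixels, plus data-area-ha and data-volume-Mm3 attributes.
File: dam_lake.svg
<path d="M391 83l-13 9-13 7-34 8-21 8-9 5-10 10-10 21-1 18 4 12 7 8 12 7 10 3 13 6 7 6 10 5 30-1 14-4 5-4-1-124z" data-area-ha="381" data-volume-Mm3="125.66"/>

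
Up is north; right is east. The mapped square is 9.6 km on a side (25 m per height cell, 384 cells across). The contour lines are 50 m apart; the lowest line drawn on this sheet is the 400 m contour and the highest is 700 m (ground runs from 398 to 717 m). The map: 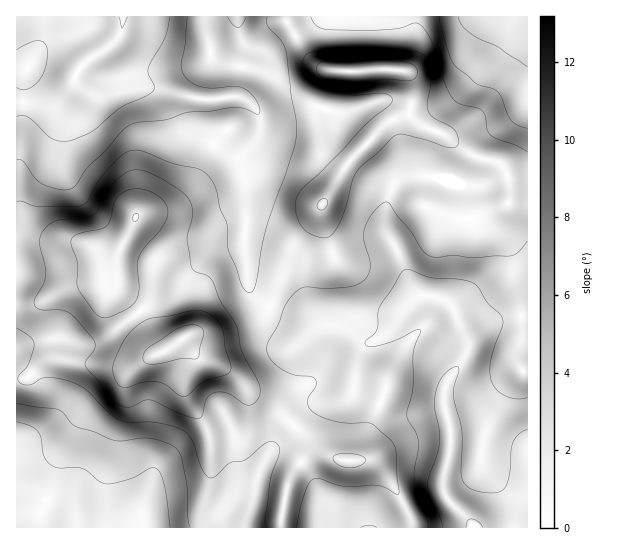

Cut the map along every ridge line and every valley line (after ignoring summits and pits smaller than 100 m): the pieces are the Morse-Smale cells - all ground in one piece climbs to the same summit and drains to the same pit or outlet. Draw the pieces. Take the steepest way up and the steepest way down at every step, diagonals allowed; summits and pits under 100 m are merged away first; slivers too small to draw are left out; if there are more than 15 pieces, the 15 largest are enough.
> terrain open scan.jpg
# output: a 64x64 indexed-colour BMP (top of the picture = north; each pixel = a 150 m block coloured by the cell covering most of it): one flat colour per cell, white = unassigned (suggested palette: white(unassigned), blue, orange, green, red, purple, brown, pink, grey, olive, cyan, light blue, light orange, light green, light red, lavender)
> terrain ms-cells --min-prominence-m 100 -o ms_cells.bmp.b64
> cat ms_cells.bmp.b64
<image width="64" height="64" href="data:image/bmp;base64,Qk12CAAAAAAAAHYAAAAoAAAAQAAAAEAAAAABAAQAAAAAAAAIAAATCwAAEwsAABAAAAAAAAAA////ALR3HwAOf/8ALKAsACgn1gC9Z5QAS1aMAMJ34wB/f38AIr28AM++FwDox64AeLv/AIrfmACWmP8A1bDFADMzMzMzMzMzMzMzMzMzMzMyIiIiIiIiIiIiIiIiIiIiMzMzMzMzMzMzMzMzMzMzMzIiIiIiIiIiIiIiIiIiIiIzMzMzMzMzMzMzMzMzMzMzMiIiIiIiIiIiIiIiIiIiIjMzMzMzMzMzMzMzMzMzMzMzIiIiIiIiIiIiIiIiIiIiMzMzMzMzMzMzMzMzMzMzMzMiIiIiIiIiIiIiIiIiIiIzMzMzMzMzMzMzMzMzMzMzMyIiIiIiIiIiIiIiIiIiIjMzMzMzMzMzMzMzMzMzMzMzIiIiIiIiIiIiIiIiIiIiMzMzMzMzMzMzMzMzMzMzMzMyIiIiIiIiIiIiIiIiIiIzMzMzMzMzMzMzMzMzMzMzMzMiIiIiIiIiIiIiIiIiIjMzMzMzMzMzMzMzMzMzMzMzMzMiIiIiIiIiIiIiIiIiMzMzMzMzMzMzMzMzMzMzMzMzMiIiIiIiIiIiIiIiIiIzMzMzMzMzMzMzMzMzMzMzMzMiIiIiIiIiIiIiIiIiIjMzMzMzMzMzMzMzMzMzMzMzMiIiIiIiIiIiIiIiIiIiMzMzMzMzMzMzMzMzMzMzMzMiIiIiIiIiIiIiIiIiIiIzMzMzMzMzMzMzMzMzMzMzMiIiIiIiIiIiIiIiIiIiIjMzMzMzMzMzMzMzMzMzMzIiIiIiIiIiIiIiIiIiIiIiMzMzMzMzMzMzMzMzMzMzIiIiIiIiIiIiIiIiIiIiIiIzMzMzMzMzMzMzMzMzMzIiIiIiIiIiIiIiIiIiIiIiIjMzMzMzMzMzMzMzMzMzIiIiIiIiIiIiIiIiIiIiIiIiMzMzMzMzMzMzMzMzMzIiIiIiIiIiIiIiIiIiIiIiIiIzMzMzMzMzMzMzMzMyIiIiIiIiIiIiIiIiIiIiIiIiIjMzMzMzMzMzMzMzMiIiIiIiIiIiIiIiIiIiIiIiIiIiMzMzMzMzMzMzEzMiIiIiIiIiIiIiIiIiIiIiIiIiIiIzMzMzMzMzMzEREiIiIiIiIiIiIiIkQiIiIiIiQiIiIjMzMzMzMzMzMREREREiIiIiIiIiIkREIiIiIiJEIiIiMzMzMzMzMzMRERERERESIiIiIkRERERCIiIiJERCIiIzMzMzMzMzMxERERERERESIiREREREREQiIiIkREREQjMzMzMzMzMxERERERERERFEREREREREREIiIiREREREd3czMzMzMxERERERERERZkRERERERERERCIkRERERER3d3MzMzMxERERERERERFmRERERERERERERERERERERHd3d3dzMzERERERERERFmZkREREREREREREREREREREd3d3d3dzMREREREREREWZmRERERERERERERERERERER3d3d3d3cRERERERERERZmZkRERERERERERERERERERHd3d3d3d3ERERERERERFmZmREREREREREREREREREREd3d3d3dxEREREREREREWZmZERERERERERERERERERER3d3d3ERERERERERERERZmZmRERERERERERERERERERBERERERERERERERERERFmZmZkREREREREREREREREREEREREREREREREREREREWZmZmREREREREREREREREREQRERERERERERERERERERZmZmZkRERERERERERERERERBERERERERERERERERERFmZmZmZEREREREREREREREREEREREREREREREREREREWZmZmZkREREREREREREREREQRERERERERERERERERERZmZmZmZEREREREREREREREVRERERERERERERERERERFmZmZmZmRERERERERERERERVEREREREREREREREREREWZmZmZmZERERERERERERERFUREREREREREREREREREWZmZmZmZkRERERERERERERFVRERERERERERERERERERZmZmZmZkRERERERERERERFVVERERERERERERERERERFmZmZmZmREREREREREREVVVVURERERERERERERERERERZmZmZmREREREREREREVVVVVREREREREREREREREREREWZmZmZERERERERERFVVVVVVERERERERERERERERERERZmZmZkRERERERERFVVVVVVUREREREREREREREREREREWZmZmREREREREVVVVVVVVVREREREREREREREREREREWZmZmZEREREREVVVVVVVVVVERERERERERERERERERERZmZmZkRERERERVVVVVVVVVURERERERERERERERERERZmZmZmREREREREVVVVVVVVVRERERERERERERERERERZmZmZmZERERERERVVVVVVVVVERERERERERERERERERFmZmZmZmRERERERVVVVVVVVVUREREREREREREREREREWZmZmZmZERERERFVVVVVVVVVRERERERERERERERERERZmZmZmZVVVVVVVVVVVVVVVVVERERERERERERERERERFmZmZmZVVVVVVVVVVVVVVVVVUREREREREREREREREREWZmZmZVVVVVVVVVVVVVVVVVVRERERERERERERERERERZmZmZlVVVVVVVVVVVVVVVVVVERERERERERERERERERFmZmZlVVVVVVVVVVVVVVVVVVUREREREREREREREREREWZmZlVVVVVVVVVVVVVVVVVVVRERERERERERERERERERZmZmVVVVVVVVVVVVVVVVVVVV"/>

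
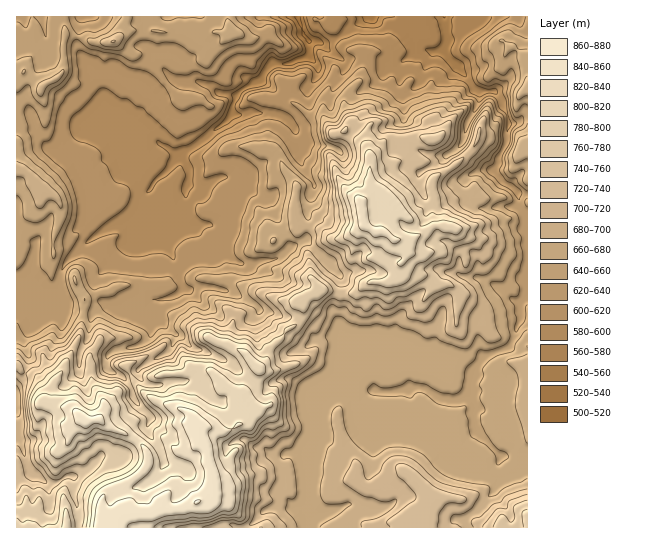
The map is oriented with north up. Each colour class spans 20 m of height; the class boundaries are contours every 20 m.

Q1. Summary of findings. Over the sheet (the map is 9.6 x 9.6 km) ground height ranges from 515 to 860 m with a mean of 680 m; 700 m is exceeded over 31.7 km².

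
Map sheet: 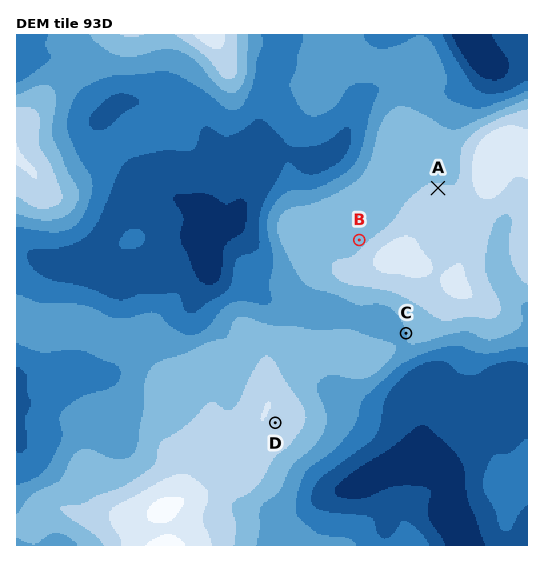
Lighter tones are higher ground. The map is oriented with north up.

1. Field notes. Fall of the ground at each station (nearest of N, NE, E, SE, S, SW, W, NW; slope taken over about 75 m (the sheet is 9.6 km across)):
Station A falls N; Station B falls NW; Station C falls W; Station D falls SE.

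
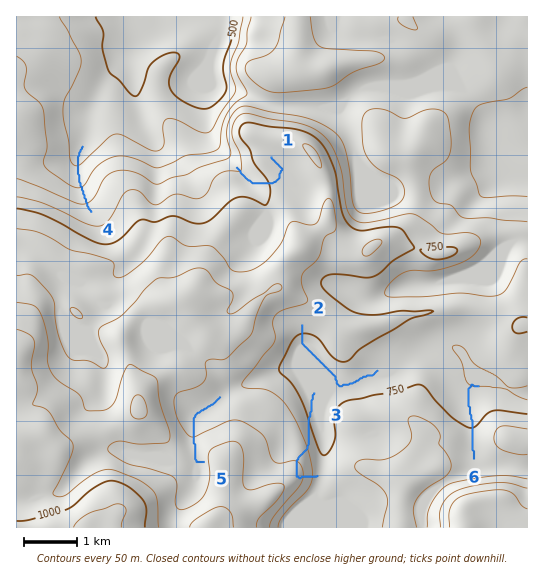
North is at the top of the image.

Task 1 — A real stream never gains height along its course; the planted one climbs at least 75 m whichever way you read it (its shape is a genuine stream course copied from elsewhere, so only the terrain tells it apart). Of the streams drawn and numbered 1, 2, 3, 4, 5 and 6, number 3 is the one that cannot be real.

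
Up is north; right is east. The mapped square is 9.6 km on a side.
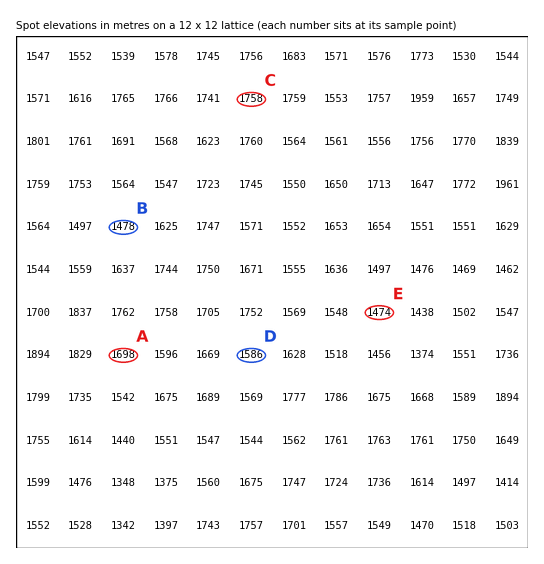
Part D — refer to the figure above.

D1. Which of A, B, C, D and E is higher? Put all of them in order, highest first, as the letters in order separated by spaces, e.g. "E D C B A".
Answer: C A D B E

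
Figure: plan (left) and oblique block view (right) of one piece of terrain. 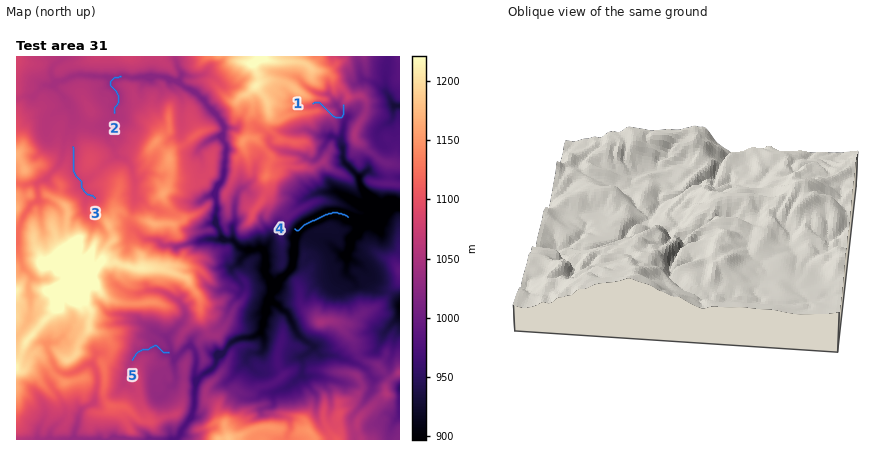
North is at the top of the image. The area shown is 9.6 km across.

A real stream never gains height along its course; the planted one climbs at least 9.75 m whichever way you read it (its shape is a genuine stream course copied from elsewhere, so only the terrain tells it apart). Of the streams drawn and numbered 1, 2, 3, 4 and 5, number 1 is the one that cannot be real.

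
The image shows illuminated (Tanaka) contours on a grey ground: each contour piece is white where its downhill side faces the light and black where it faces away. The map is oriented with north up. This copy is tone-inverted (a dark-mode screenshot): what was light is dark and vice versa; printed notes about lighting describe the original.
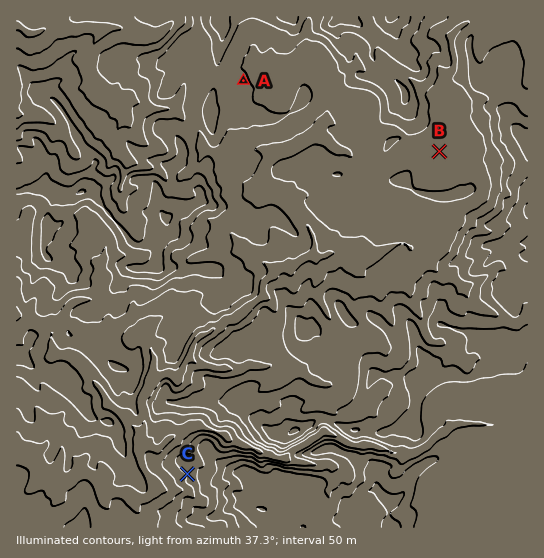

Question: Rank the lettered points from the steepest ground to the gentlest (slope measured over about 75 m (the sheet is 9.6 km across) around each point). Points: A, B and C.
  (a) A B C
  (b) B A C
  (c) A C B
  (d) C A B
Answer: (d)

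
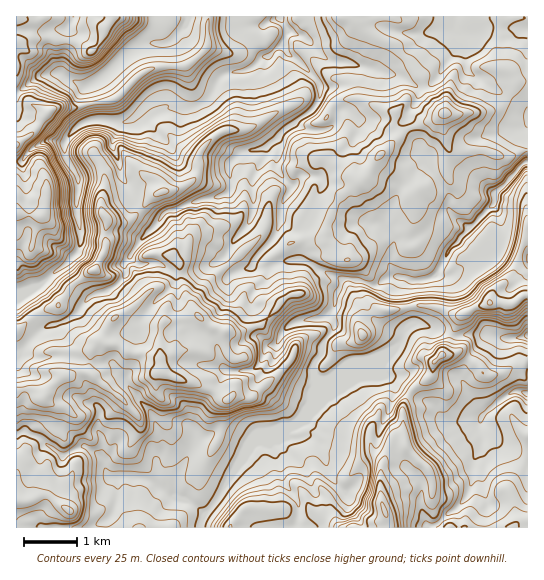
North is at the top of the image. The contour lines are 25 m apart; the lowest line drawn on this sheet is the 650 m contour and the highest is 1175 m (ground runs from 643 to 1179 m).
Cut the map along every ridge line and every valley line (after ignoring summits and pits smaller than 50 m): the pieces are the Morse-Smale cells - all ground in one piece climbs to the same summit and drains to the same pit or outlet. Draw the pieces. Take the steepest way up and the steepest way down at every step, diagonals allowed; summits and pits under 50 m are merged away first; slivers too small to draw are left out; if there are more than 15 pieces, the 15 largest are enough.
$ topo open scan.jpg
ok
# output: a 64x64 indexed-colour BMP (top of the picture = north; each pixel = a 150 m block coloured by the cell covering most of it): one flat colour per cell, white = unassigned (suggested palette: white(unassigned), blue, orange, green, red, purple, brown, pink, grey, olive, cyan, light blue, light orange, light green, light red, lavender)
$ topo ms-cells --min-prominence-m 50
<image width="64" height="64" href="data:image/bmp;base64,Qk12CAAAAAAAAHYAAAAoAAAAQAAAAEAAAAABAAQAAAAAAAAIAAATCwAAEwsAABAAAAAAAAAA////ALR3HwAOf/8ALKAsACgn1gC9Z5QAS1aMAMJ34wB/f38AIr28AM++FwDox64AeLv/AIrfmACWmP8A1bDFAJmZmZmZkREREREREiIiIiIiIiIiIiIiIiIiIzMzMzMAmZmZmZmZERERERERIiIiIiIiIiIiIiIiIiIzMzMzMzCZmZmZmZkREREREREiIiIiIiIiIiIiIiIiIjMzMzMzAJmZmZmZmZERERERERIiIiIiIiIiIiIiIiIiMzMzMzMAmZmZmZmZkRERERERESIiIiIiIiIiIiIiIiIzMzMzMwCZmZmZmZmRERERERERIiIiIiIiIiIiIiIiIjMzMzMzAJmZmZmZmRERERERERESIiIiIiIiIiIiIiIiMzMzMzMAmZmZmZmREREREREREREiIiIiIiIiIiIiIiMzMzMzMzCZmZmZmZERERERERERESIiIiIiIiIiIiIiMzMzMzMzM5mZkRmZEREREREREREREiIiIiIiIiIiIiMzMzMzMzMzmZkRERERERERERERERERIiIiIiIiIiIiIzMzMzMzMzOZERERERERERERERERERERIiIiIiIiIiIzMzMzMzMzMxERERERERERERERERERERERIiIiIiIiIjMzMzMzMzMzERERERERERERERERERERERERIiIiIiIiMzMzADMzMzMREREREREREREREREREREREREiIiIiIiIzMzAAADMzMxERERERERERERERERERERERERIiIiIiIiMzAAAAMzMzEREREREREREREREREREREREREiIiIiIiIwAAAAMzMzMRERERERERERERERERERERERESIiIiIiIAAAAAMzMzMxERERERERERERERERERERERERHSIiIiIAAAAAAzMzMzERERERERERERERERERERERERHd3QAAAAAAAAADMAAzMREREREREREREREREREREREREd3d3dAAAAAAAAMAAAABERERERERERERERERERERERERHd3d3dAAAAAAAAAAAAQREREREREREREREREREREREREd3d3d3QAAAAAAAAAABEERERERERERERERERERERERERHd3d3d0AAAAAAAAAAERBEREREREREREREREREREREREd3d3d3dAAAAAAAAAARERBERERERERERERERERERERERHd3d3d0AAAAAAAAABERERBERERERERERERERERERERHd3d3d3QAAAAAAAAAEREREQRERERERERERERERERERER3d3QAAAAB3dwAAAAREREREERERERERERERERERERERHd3QAAB3d3d3dwAACEREREREEREREREREREREREREREd3QAAAHd3d3d3cAAIiEREREREERERERERERERERERERHdCgAAd3d3d3d3AAiIhEREREQREREREREREREREREREREaqgu7t3d3d3dwCIiIhEREREEREREREREREREREREREaqqu7u7d3d3d3cIiIiIREREQREREREREREREREREREaqqq7u7t3d3d3dwiIiIiEREREERERERERERERERERGqqqqru7u7d3d3d3CIiIiIREREQRERERERERERERERGqqqqqu7u7u3d3d3cIiIiIhEREREEREREREREREREREaqqqqq7u7u7t3d3d3iIiIiERERERBERERERERERERERqqqqq7u7u7u7d3d3eIiIiIREREREERERERERERERERGqqqqru7u7uwAHd3d4iIiIhEREREERERERERERERERERqqqqq7u7uwAAB3d3iIiIhEREREERERERERERERERERGqqqqru7u7AAAAd3eIiIiIREREERERERERERERERERERqqqqq7u7sAAAB3d4iIiIhEREQREREREREREREREREREaqqqrsLsAAAAAd3iIiIiEREQRERERERERERERERERERGqqqoACwAAAAAHeIiIiERERBERERERERERERERERERERqqoRAAAAAAAAB4iIiIREREEREREREREREREREREREREaEREQAAAAAAAHCIiIREREQRERERERERERERERERERERERERAAAAAAAAAAiIhEREQREREREREREREREREREREREREREADMzAAAAAAAAERERBEREREREREREREREREREREREREAAMzMAAAAAAAABEREQREREREREREREREREREREREREAAAzMzMwAAAAAAARERBERERERERERERERAAABEREREQAAzMzMzMzAAAAAAAVVVREREREREREREREQAAERERERAADMzMzMzMAAAAAABVVVUREREREREREREREAAREREREAAMzMzMzMwAAAAAAO5VVVERVVURERERERERARERERERAMzMzMzMZgAAAAAO7uVVVVVVVVEREREREREREREREREMzMzMzGZmAAAAAP7u7lVVVVVVUREREREREREREREREVbMzMzGZmYAAAD///7u5VVVVVVVERERERERERERERFVZmzMxmZmZgAAAP///+7u5VVVVVVVURERERERERFVVVVmbMxmZmZmAAAA/////u7u7u5VVVVVURERERVVVVVVVmZmzGZmZmYAAAD/////7u7u7uVVVVVVERERVVVVVVVmZmZsZmZmZgAAAP8A////7u7u7lVVVVVRERVVVVVVVmZmZmZmZmZmAAAAAAAP////7u7uVVVVVVURVVVVVVZmZmZmZmZmZmYAAAAAAA/////u7u5VVVVVVVVVVVVWZmZmZmZmZmZmZgAAAAAAAP///+7u7lVVVVVVVVVVVWZmZmZmZmZmZmZm"/>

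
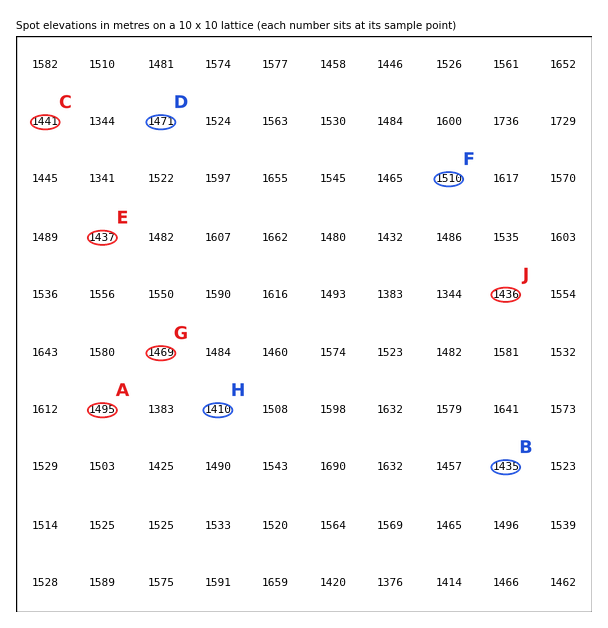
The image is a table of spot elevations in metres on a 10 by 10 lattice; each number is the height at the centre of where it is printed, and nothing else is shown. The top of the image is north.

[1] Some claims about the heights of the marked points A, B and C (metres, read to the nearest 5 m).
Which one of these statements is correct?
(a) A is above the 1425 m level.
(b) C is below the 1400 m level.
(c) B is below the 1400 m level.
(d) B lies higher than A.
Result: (a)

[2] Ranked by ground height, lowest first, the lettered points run H J E G D F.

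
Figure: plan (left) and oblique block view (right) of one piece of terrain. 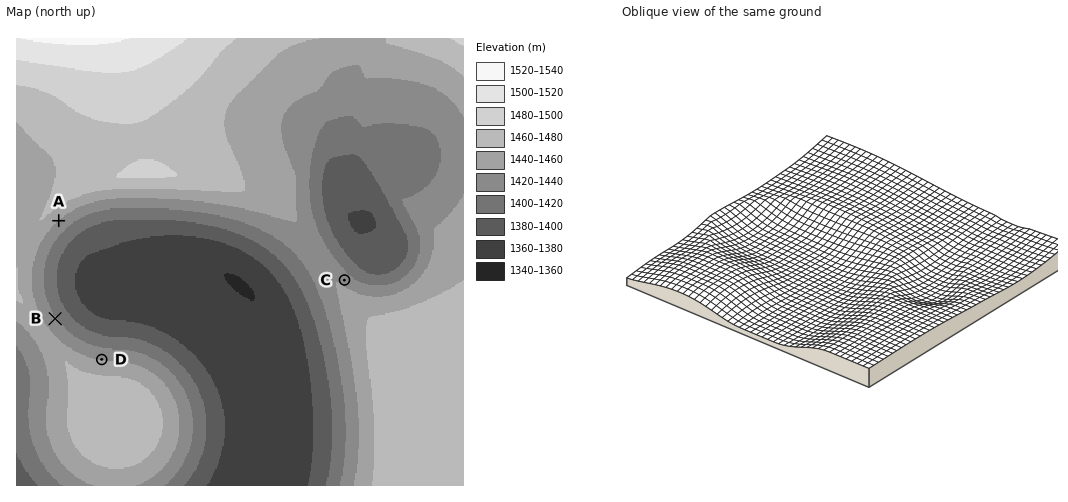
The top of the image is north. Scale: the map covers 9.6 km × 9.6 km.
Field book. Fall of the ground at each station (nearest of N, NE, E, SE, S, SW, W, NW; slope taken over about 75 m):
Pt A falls SE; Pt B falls NE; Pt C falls NE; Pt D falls N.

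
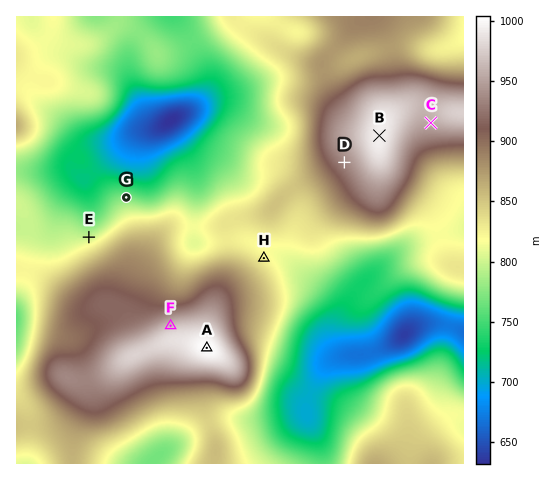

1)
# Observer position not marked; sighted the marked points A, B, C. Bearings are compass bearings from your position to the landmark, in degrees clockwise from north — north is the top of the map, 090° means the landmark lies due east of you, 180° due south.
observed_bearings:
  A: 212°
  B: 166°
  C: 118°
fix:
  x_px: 368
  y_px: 90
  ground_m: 942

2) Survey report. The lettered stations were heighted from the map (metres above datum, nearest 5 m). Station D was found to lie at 935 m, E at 800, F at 965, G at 770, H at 825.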